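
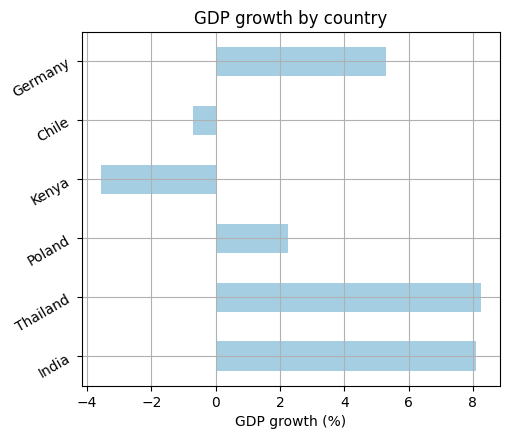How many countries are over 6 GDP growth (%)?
Above 6: India, Thailand.

2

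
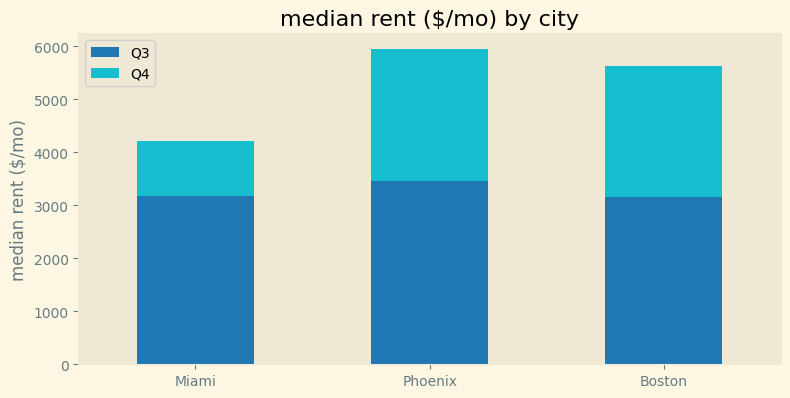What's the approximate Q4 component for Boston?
≈ 2500

Q4 top ≈ 5500, bottom ≈ 3000; segment ≈ 2500.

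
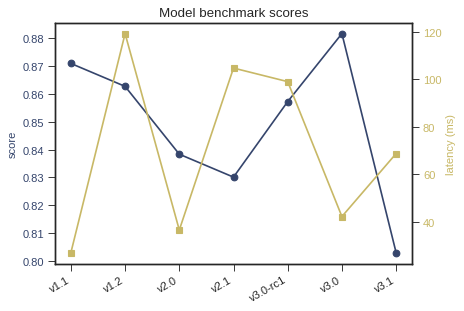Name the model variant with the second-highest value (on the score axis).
v1.1

Top 3 (on the score axis): v3.0 ≈ 0.88, v1.1 ≈ 0.87, v1.2 ≈ 0.86.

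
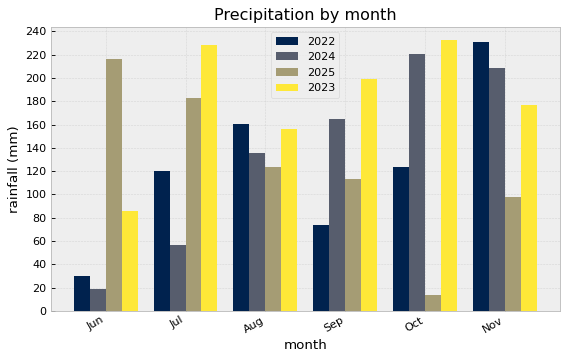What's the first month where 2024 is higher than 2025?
Jul: 2024 ≈ 60 vs 2025 ≈ 180 (not yet); Aug: 2024 ≈ 140 vs 2025 ≈ 120 (first crossover).

Aug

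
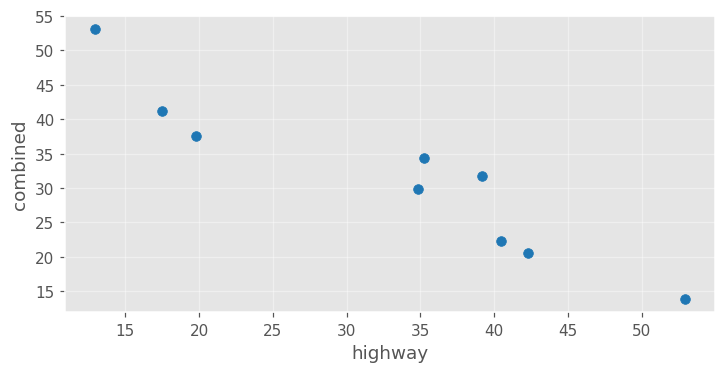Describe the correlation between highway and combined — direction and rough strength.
negative, strong

Points are negatively correlated; strong (|r| ≈ 0.9).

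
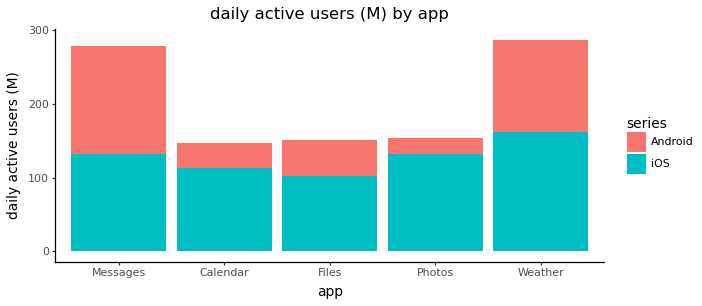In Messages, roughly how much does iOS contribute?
iOS top ≈ 125, bottom ≈ 0; segment ≈ 125.

≈ 125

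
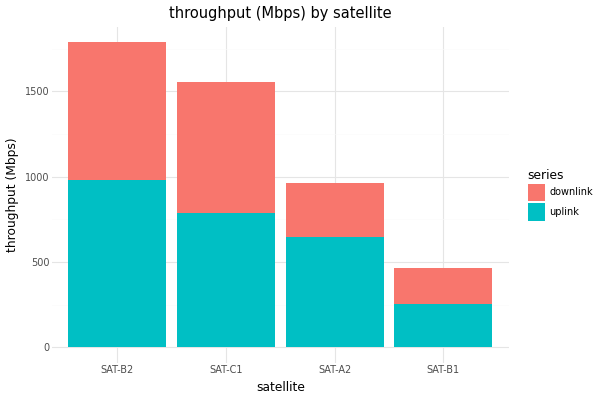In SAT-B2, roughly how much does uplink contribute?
uplink top ≈ 1000, bottom ≈ 0; segment ≈ 1000.

≈ 1000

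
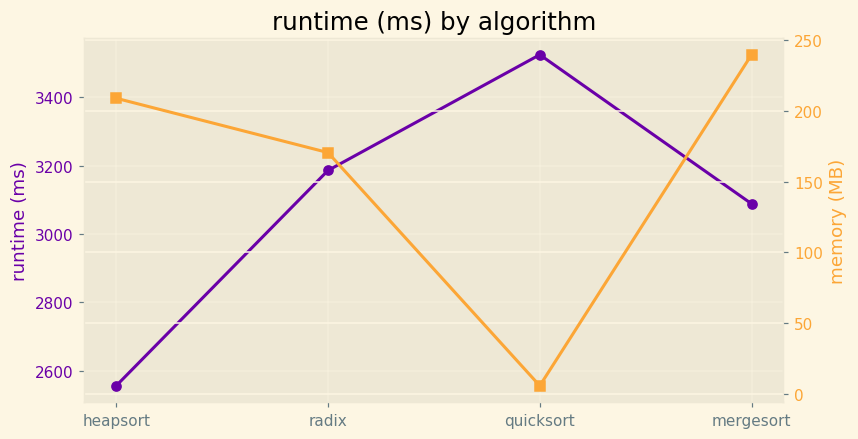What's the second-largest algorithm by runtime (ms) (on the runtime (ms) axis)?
Top 3 (on the runtime (ms) axis): quicksort ≈ 3500, radix ≈ 3200, mergesort ≈ 3100.

radix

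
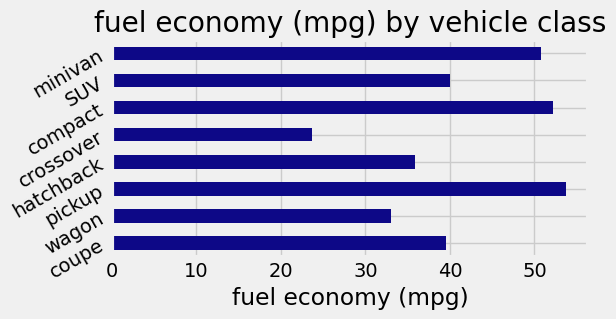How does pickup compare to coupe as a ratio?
pickup ≈ 55, coupe ≈ 40; 55/40 ≈ 1.38.

≈ 1.38×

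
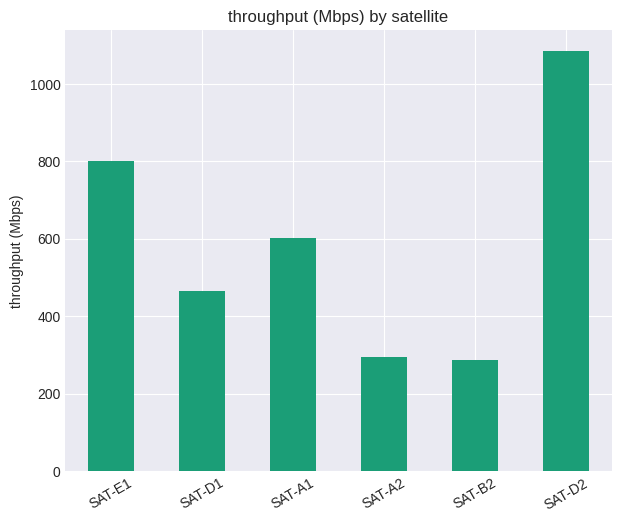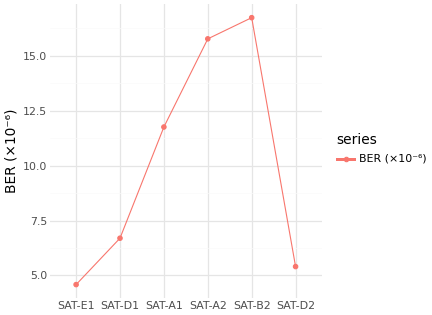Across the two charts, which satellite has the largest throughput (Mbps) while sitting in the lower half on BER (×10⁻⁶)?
Chart 2 median BER (×10⁻⁶) ≈ 10; below-median satellites: SAT-E1, SAT-D1, SAT-D2. Among those, SAT-D2 has the highest throughput (Mbps) (≈ 1100).

SAT-D2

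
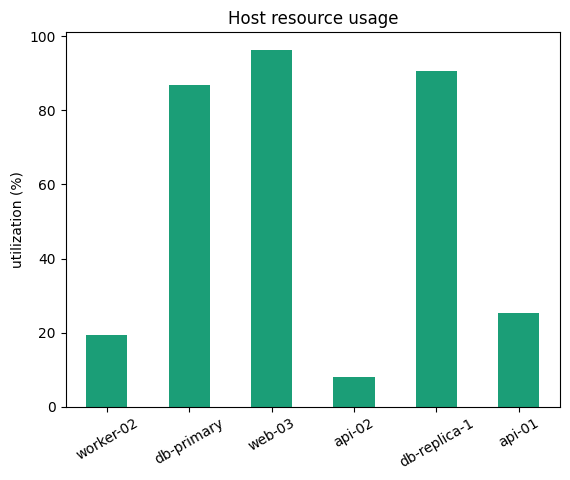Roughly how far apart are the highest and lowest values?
≈ 90

Max web-03 ≈ 100, min api-02 ≈ 10; range ≈ 90.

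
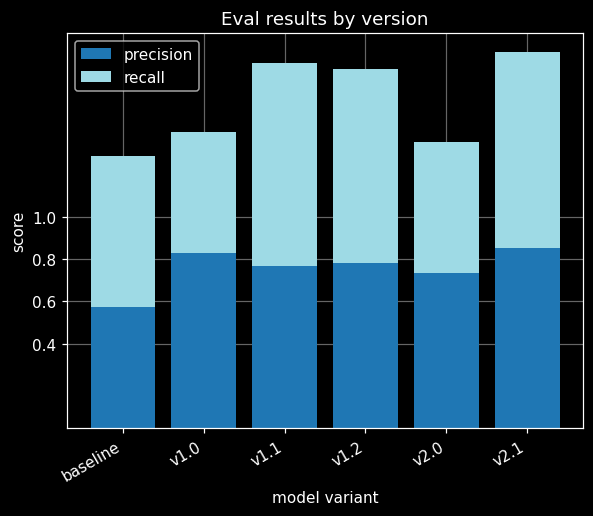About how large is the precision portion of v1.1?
precision top ≈ 0.8, bottom ≈ 0.0; segment ≈ 0.8.

≈ 0.8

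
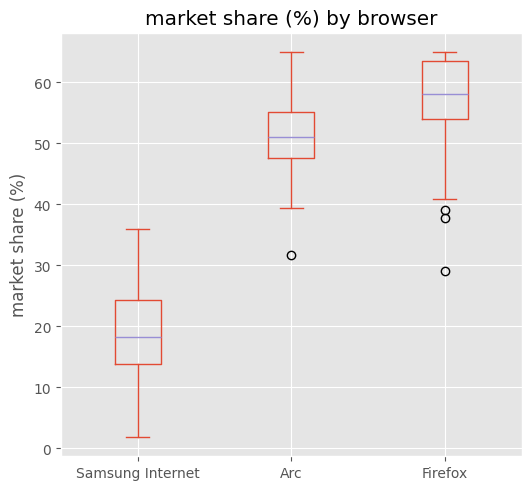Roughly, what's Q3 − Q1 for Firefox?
Q3 ≈ 65, Q1 ≈ 55; IQR ≈ 10.

≈ 10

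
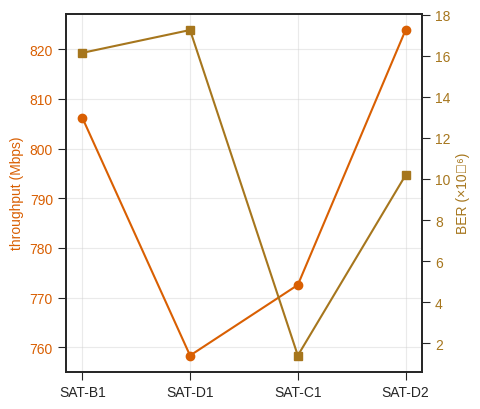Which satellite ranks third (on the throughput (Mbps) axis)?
SAT-C1

Top 4 (on the throughput (Mbps) axis): SAT-D2 ≈ 820, SAT-B1 ≈ 810, SAT-C1 ≈ 770, SAT-D1 ≈ 760.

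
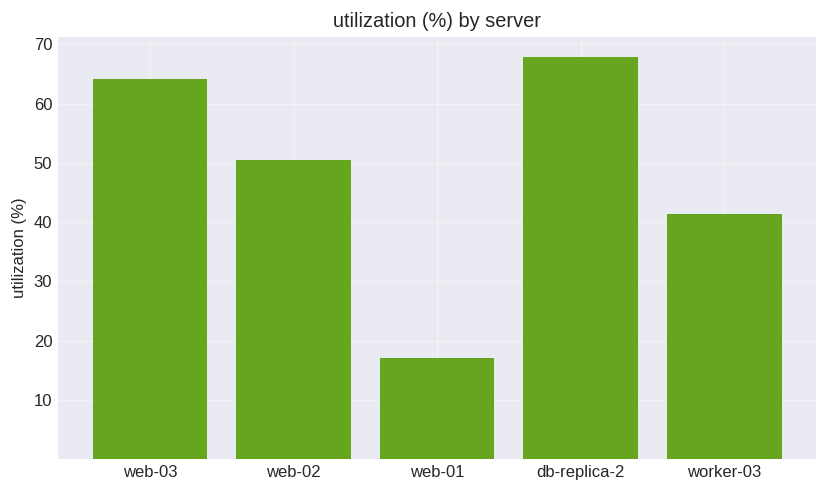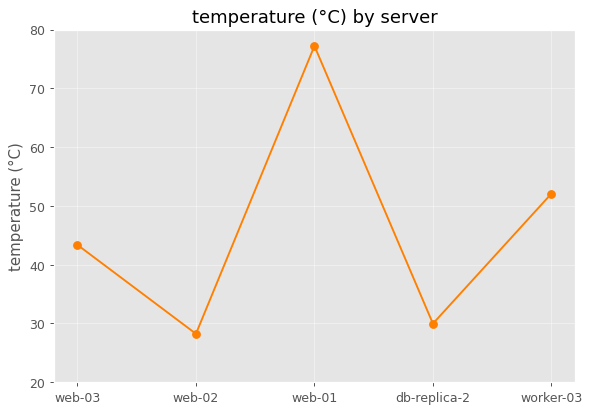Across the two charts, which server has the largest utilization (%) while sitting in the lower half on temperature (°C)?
db-replica-2

Chart 2 median temperature (°C) ≈ 40; below-median servers: web-02, db-replica-2. Among those, db-replica-2 has the highest utilization (%) (≈ 70).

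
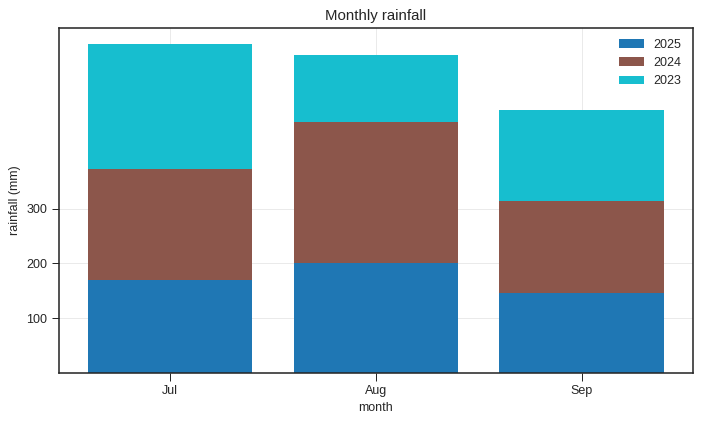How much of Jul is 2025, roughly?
≈ 200

2025 top ≈ 200, bottom ≈ 0; segment ≈ 200.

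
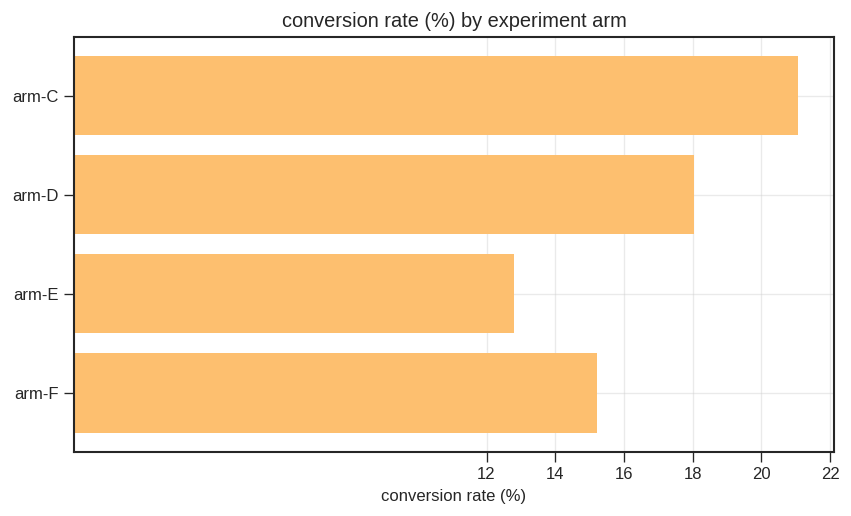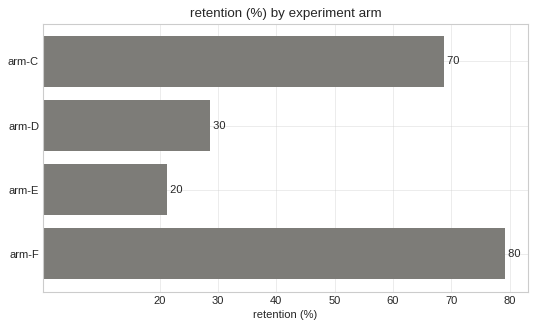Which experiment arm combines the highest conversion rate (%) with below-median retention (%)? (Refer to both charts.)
arm-D

Chart 2 median retention (%) ≈ 50; below-median experiment arms: arm-D, arm-E. Among those, arm-D has the highest conversion rate (%) (≈ 18).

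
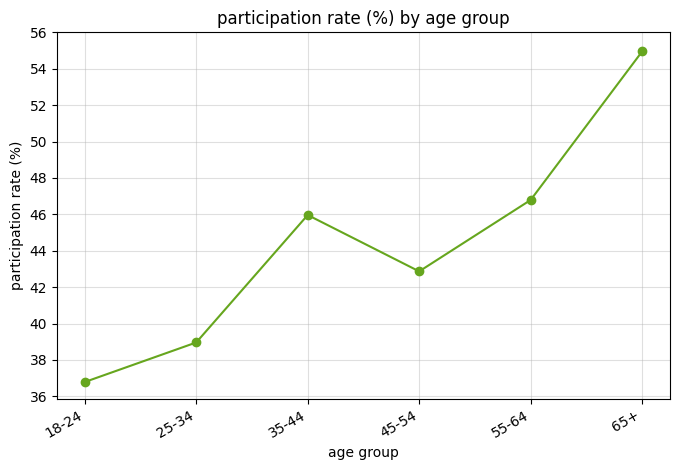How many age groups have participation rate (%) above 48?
Above 48: 65+.

1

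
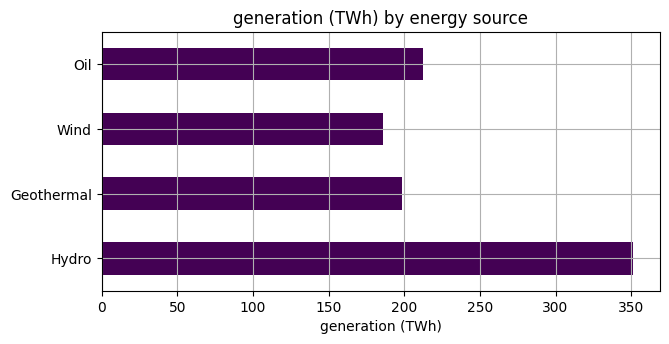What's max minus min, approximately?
≈ 150

Max Hydro ≈ 350, min Wind ≈ 200; range ≈ 150.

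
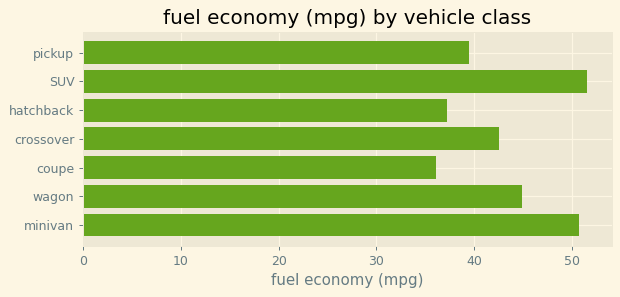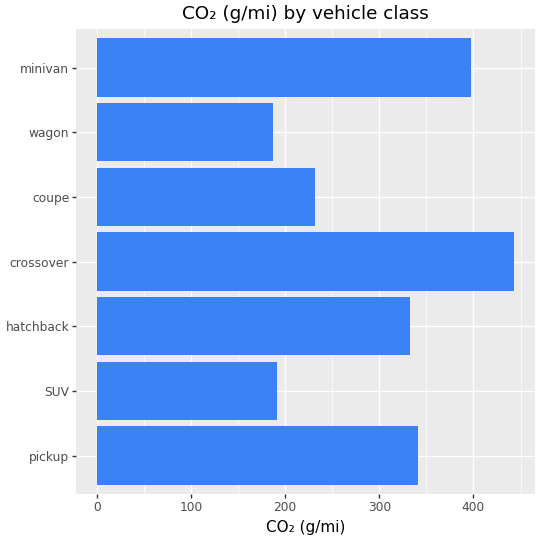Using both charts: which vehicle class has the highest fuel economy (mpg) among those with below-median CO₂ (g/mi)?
SUV

Chart 2 median CO₂ (g/mi) ≈ 350; below-median vehicle classes: SUV, coupe, wagon. Among those, SUV has the highest fuel economy (mpg) (≈ 50).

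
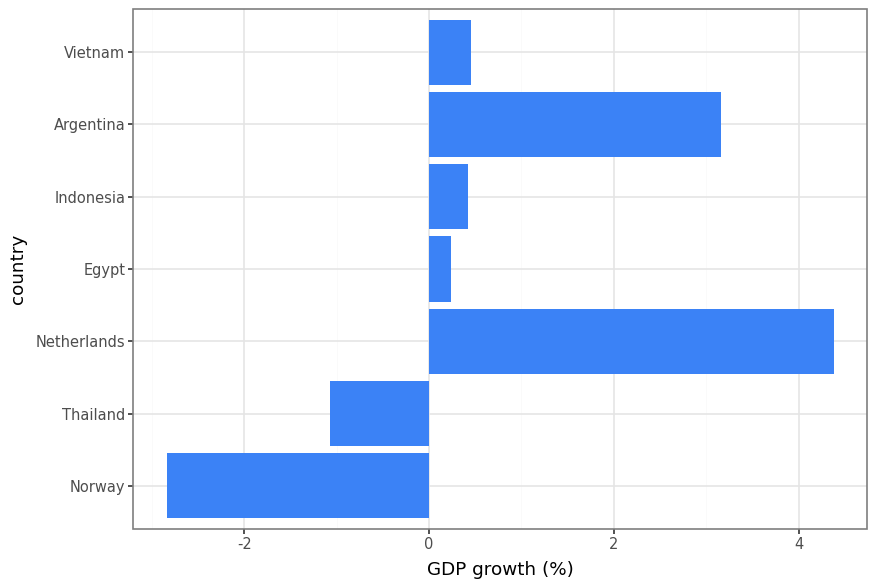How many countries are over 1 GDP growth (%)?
2

Above 1: Netherlands, Argentina.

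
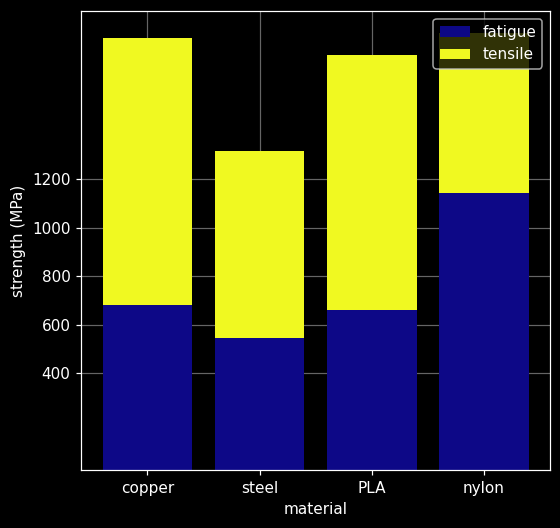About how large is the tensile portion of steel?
tensile top ≈ 1400, bottom ≈ 600; segment ≈ 800.

≈ 800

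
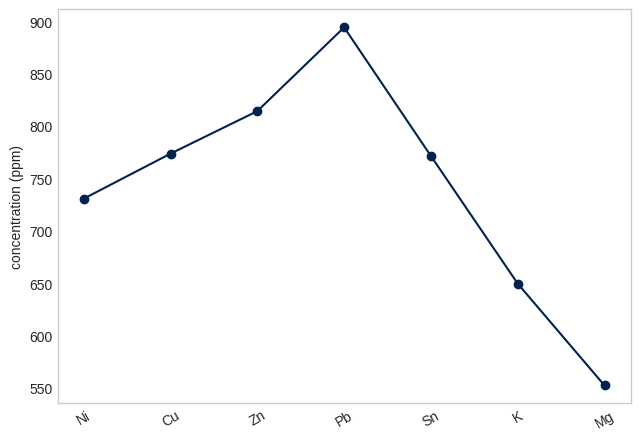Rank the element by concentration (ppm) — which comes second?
Top 3: Pb ≈ 900, Zn ≈ 800, Cu ≈ 750.

Zn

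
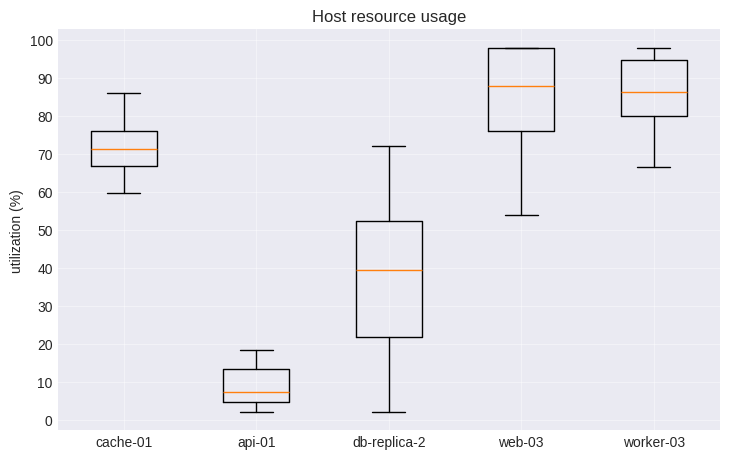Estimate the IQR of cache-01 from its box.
Q3 ≈ 80, Q1 ≈ 70; IQR ≈ 10.

≈ 10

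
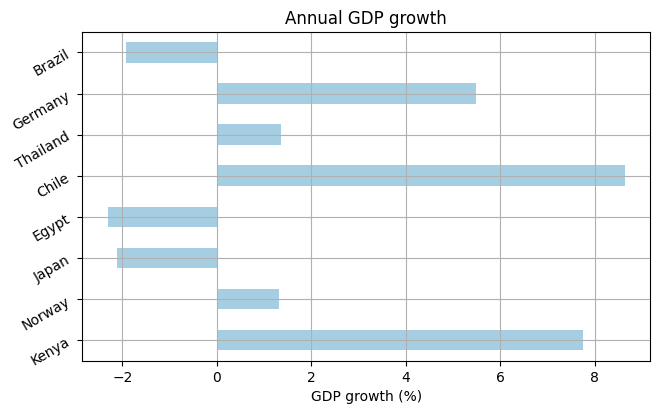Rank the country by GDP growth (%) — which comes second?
Top 3: Chile ≈ 9, Kenya ≈ 8, Germany ≈ 5.

Kenya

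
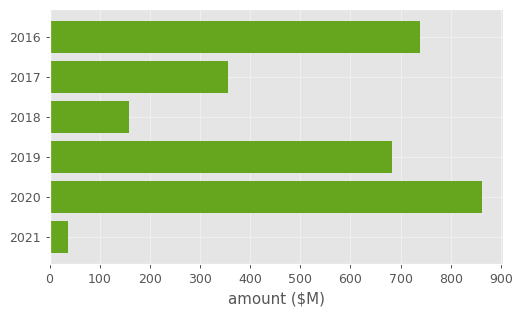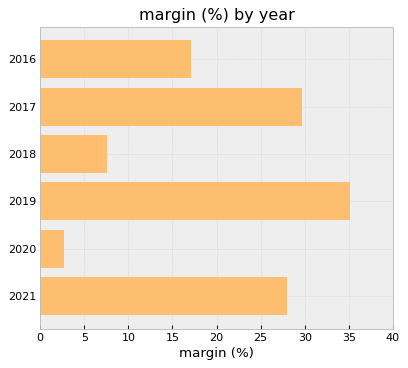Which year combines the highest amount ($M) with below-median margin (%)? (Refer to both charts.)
Chart 2 median margin (%) ≈ 25; below-median years: 2016, 2018, 2020. Among those, 2020 has the highest amount ($M) (≈ 900).

2020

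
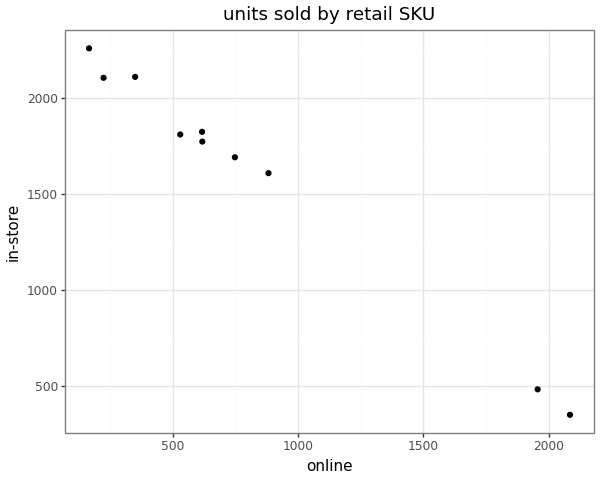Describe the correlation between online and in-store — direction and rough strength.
negative, strong

Points are negatively correlated; strong (|r| ≈ 1.0).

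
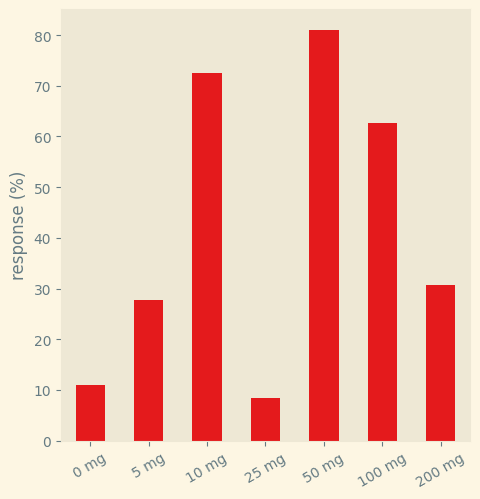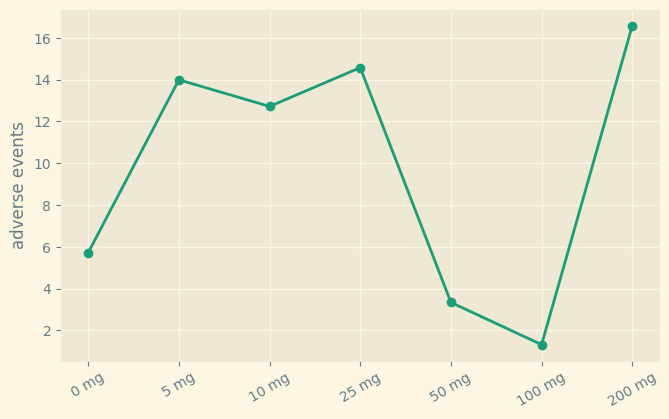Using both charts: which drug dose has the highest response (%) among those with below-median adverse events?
Chart 2 median adverse events ≈ 12; below-median drug doses: 0 mg, 50 mg, 100 mg. Among those, 50 mg has the highest response (%) (≈ 80).

50 mg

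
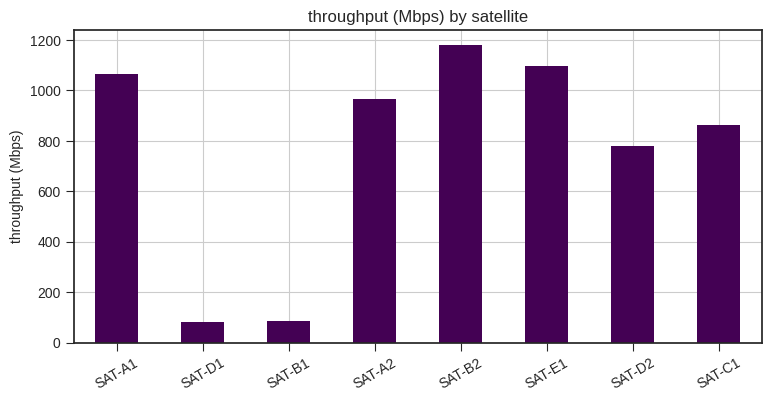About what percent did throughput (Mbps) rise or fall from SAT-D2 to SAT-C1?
≈ +12.5%

SAT-D2 ≈ 800, SAT-C1 ≈ 900; (900 − 800) / 800 ≈ +12.5%.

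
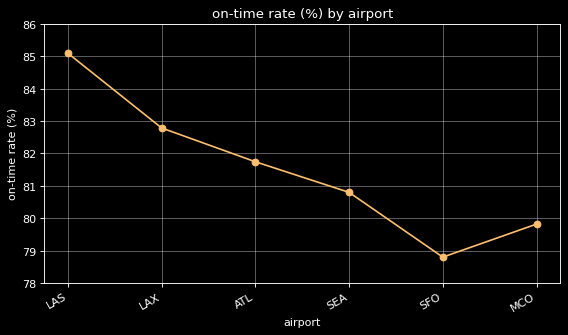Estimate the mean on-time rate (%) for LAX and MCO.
≈ 82

(83 + 80) / 2 ≈ 82.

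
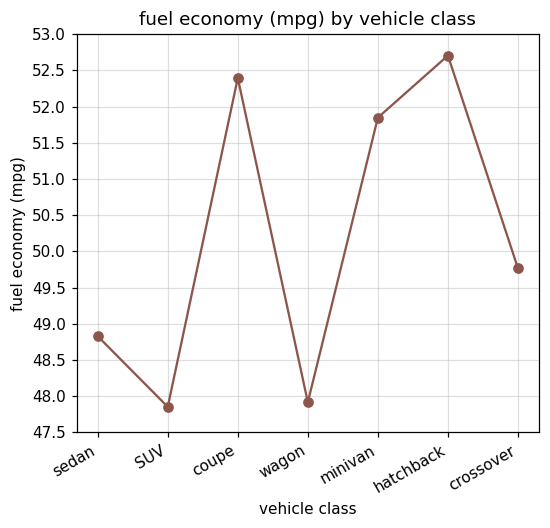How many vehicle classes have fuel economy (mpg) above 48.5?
5

Above 48.5: sedan, coupe, minivan, hatchback, crossover.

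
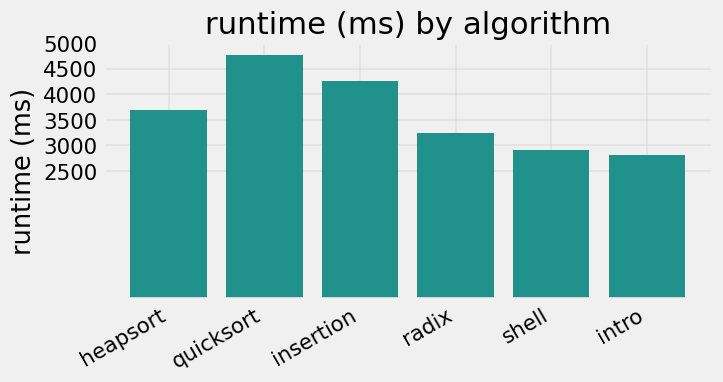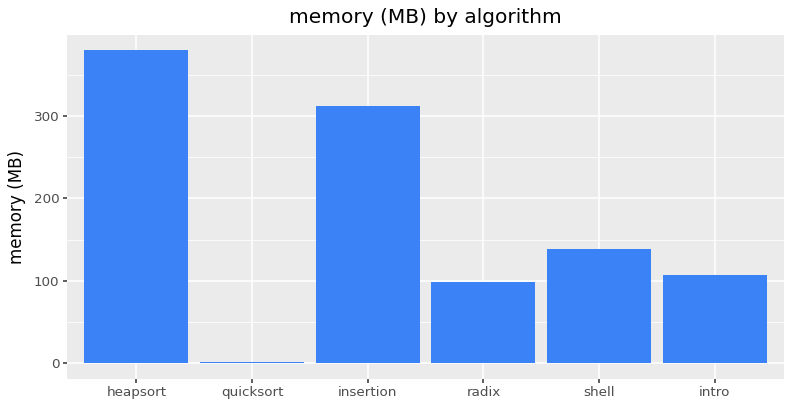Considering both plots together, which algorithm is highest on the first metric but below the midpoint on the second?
quicksort

Chart 2 median memory (MB) ≈ 100; below-median algorithms: quicksort, radix, intro. Among those, quicksort has the highest runtime (ms) (≈ 5000).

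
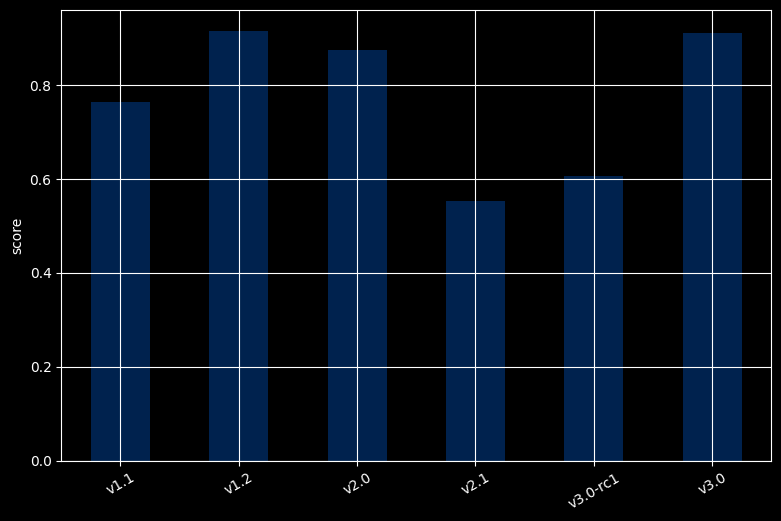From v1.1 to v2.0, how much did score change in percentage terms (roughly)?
≈ +12.5%

v1.1 ≈ 0.8, v2.0 ≈ 0.9; (0.9 − 0.8) / 0.8 ≈ +12.5%.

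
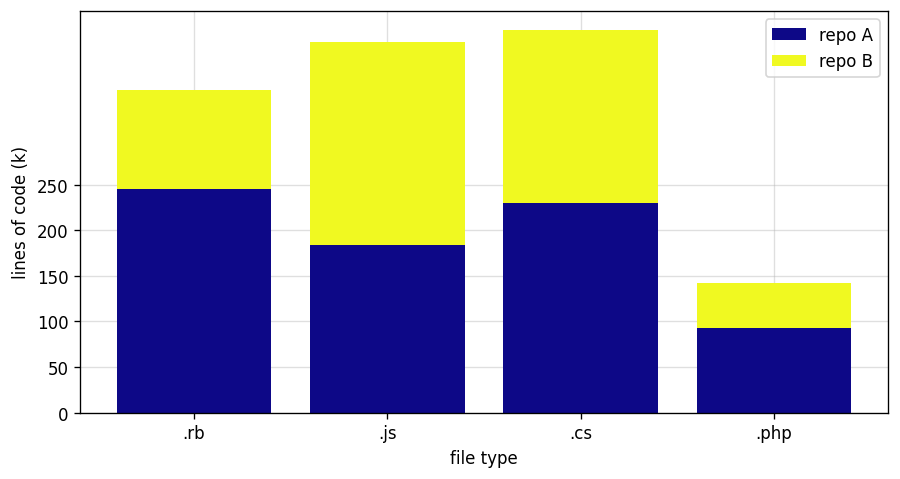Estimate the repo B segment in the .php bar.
repo B top ≈ 150, bottom ≈ 100; segment ≈ 50.

≈ 50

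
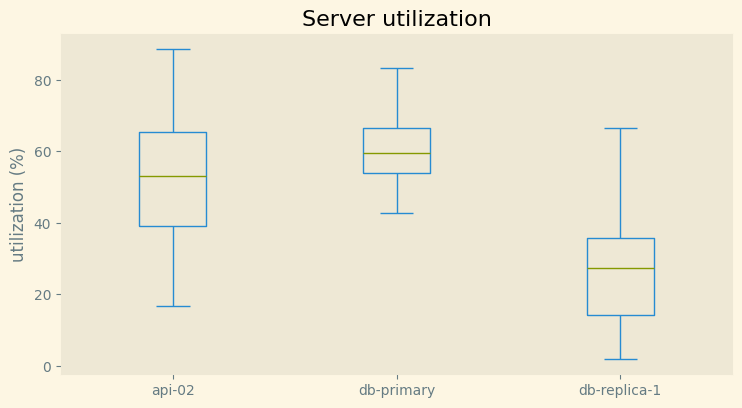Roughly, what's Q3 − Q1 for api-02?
≈ 25

Q3 ≈ 65, Q1 ≈ 40; IQR ≈ 25.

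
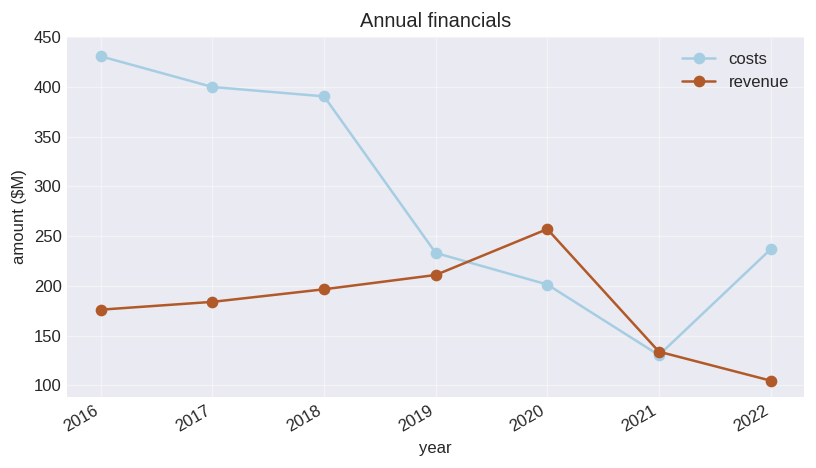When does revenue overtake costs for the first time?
2019: revenue ≈ 200 vs costs ≈ 250 (not yet); 2020: revenue ≈ 250 vs costs ≈ 200 (first crossover).

2020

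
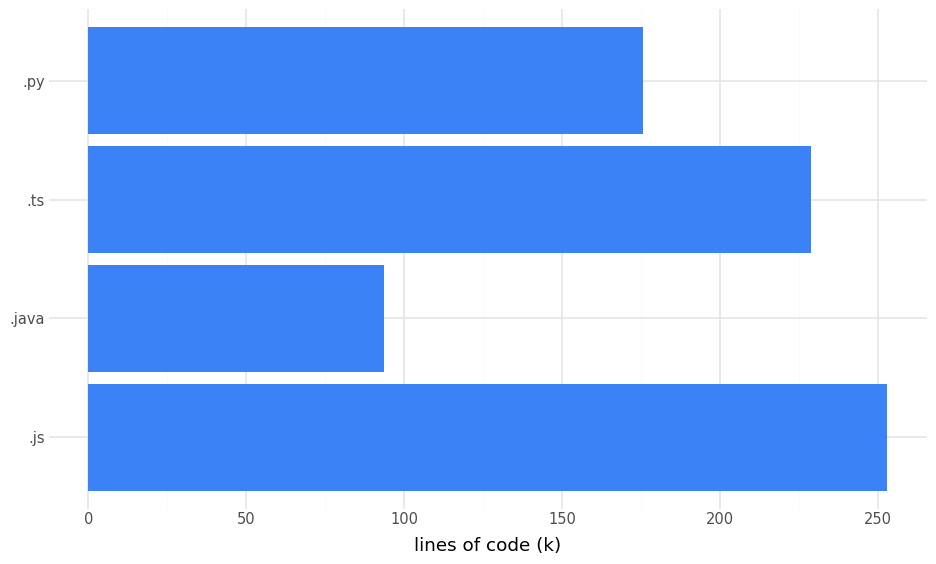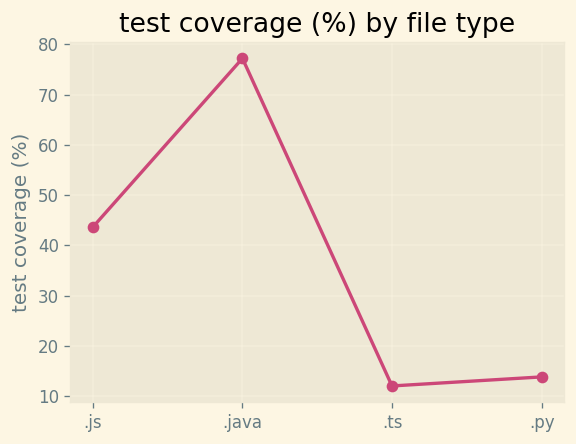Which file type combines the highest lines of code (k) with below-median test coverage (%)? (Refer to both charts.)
.ts

Chart 2 median test coverage (%) ≈ 30; below-median file types: .ts, .py. Among those, .ts has the highest lines of code (k) (≈ 225).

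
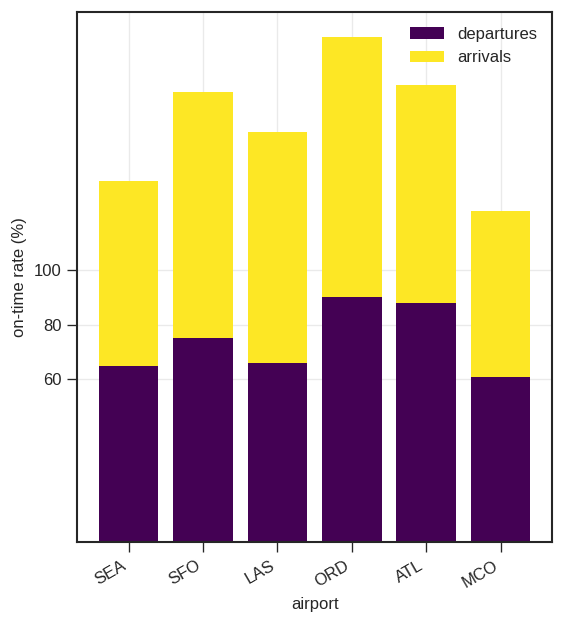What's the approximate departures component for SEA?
departures top ≈ 60, bottom ≈ 0; segment ≈ 60.

≈ 60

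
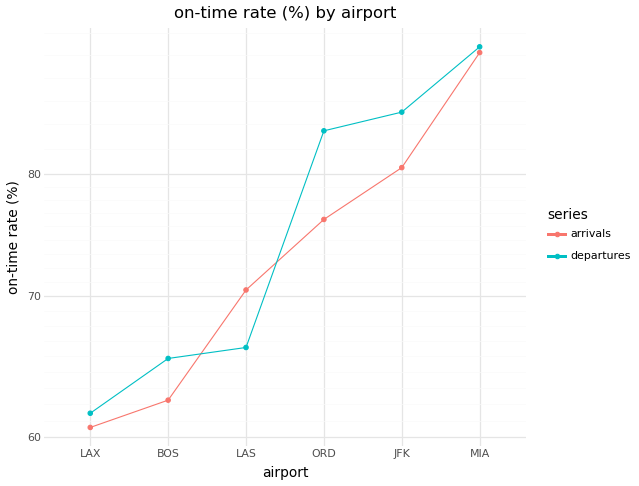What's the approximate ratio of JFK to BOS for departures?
JFK ≈ 85, BOS ≈ 65; 85/65 ≈ 1.31.

≈ 1.31×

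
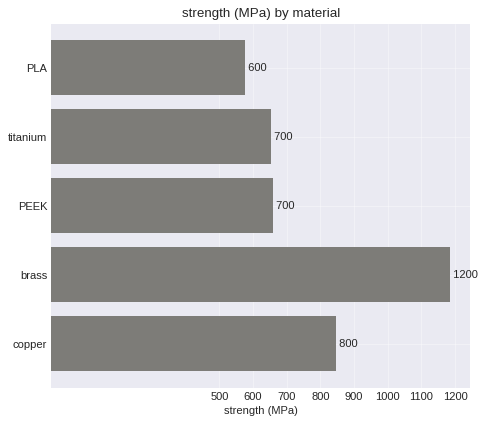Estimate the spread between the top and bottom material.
Max brass ≈ 1200, min PLA ≈ 600; range ≈ 600.

≈ 600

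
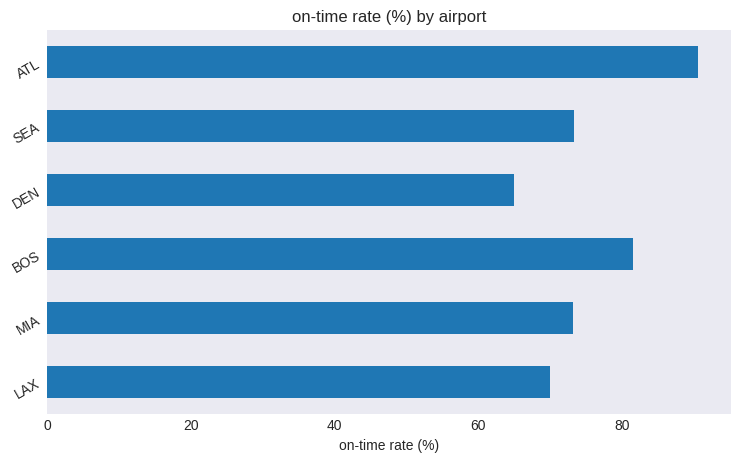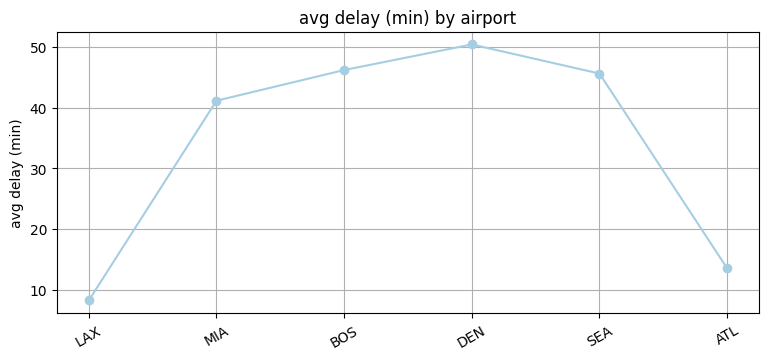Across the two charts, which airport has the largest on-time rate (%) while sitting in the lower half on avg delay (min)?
Chart 2 median avg delay (min) ≈ 45; below-median airports: LAX, MIA, ATL. Among those, ATL has the highest on-time rate (%) (≈ 90).

ATL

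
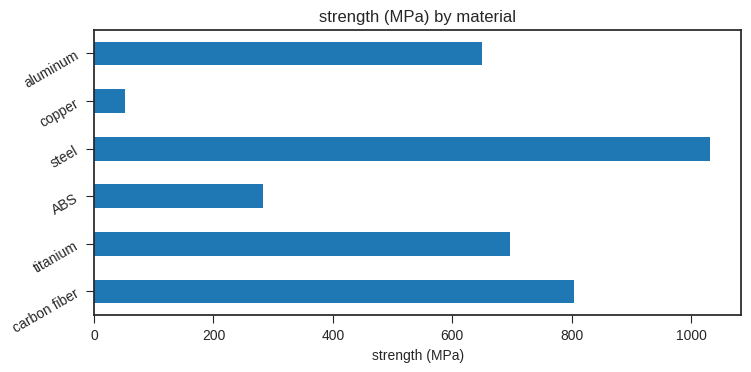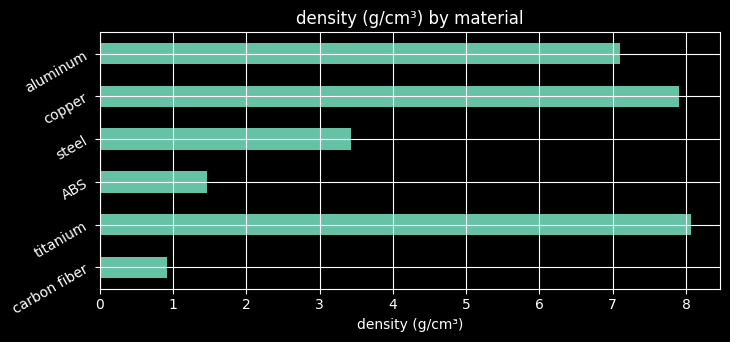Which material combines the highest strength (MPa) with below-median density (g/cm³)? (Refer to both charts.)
Chart 2 median density (g/cm³) ≈ 5; below-median materials: carbon fiber, ABS, steel. Among those, steel has the highest strength (MPa) (≈ 1000).

steel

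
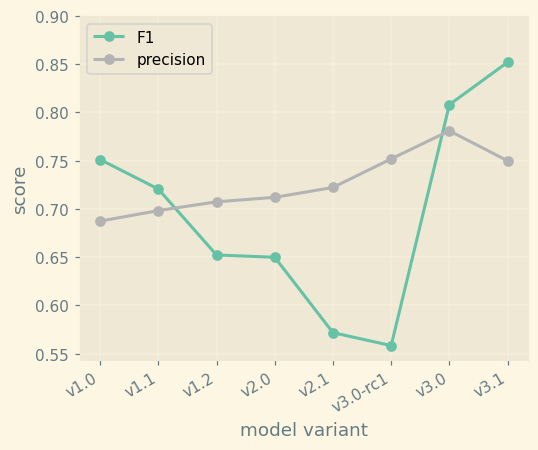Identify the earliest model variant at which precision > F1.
v1.1: precision ≈ 0.70 vs F1 ≈ 0.70 (not yet); v1.2: precision ≈ 0.70 vs F1 ≈ 0.65 (first crossover).

v1.2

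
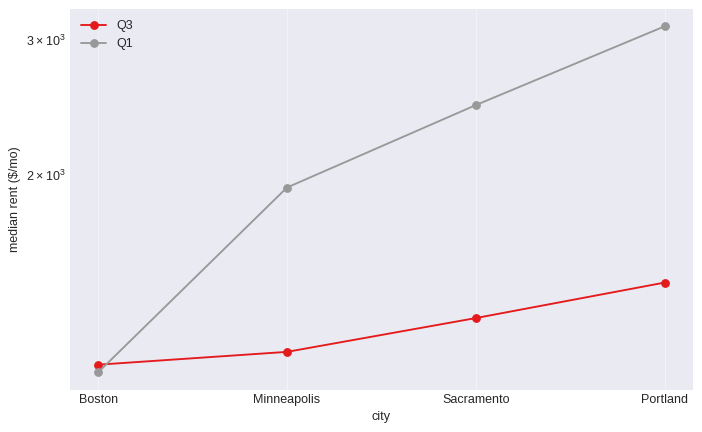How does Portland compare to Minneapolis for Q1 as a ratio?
≈ 1.6×

Portland ≈ 3200, Minneapolis ≈ 2000; 3200/2000 ≈ 1.6.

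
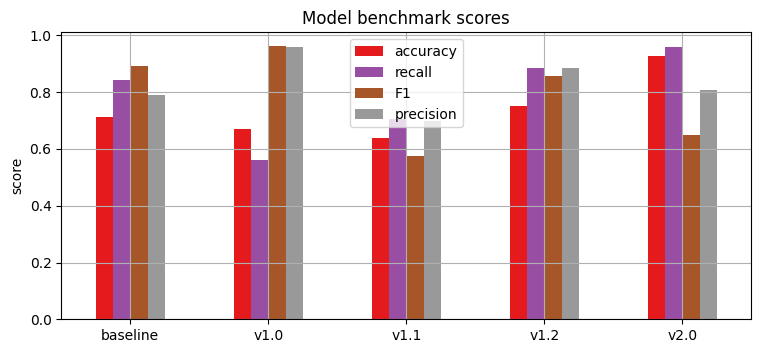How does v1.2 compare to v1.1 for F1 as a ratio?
≈ 1.5×

v1.2 ≈ 0.9, v1.1 ≈ 0.6; 0.9/0.6 ≈ 1.5.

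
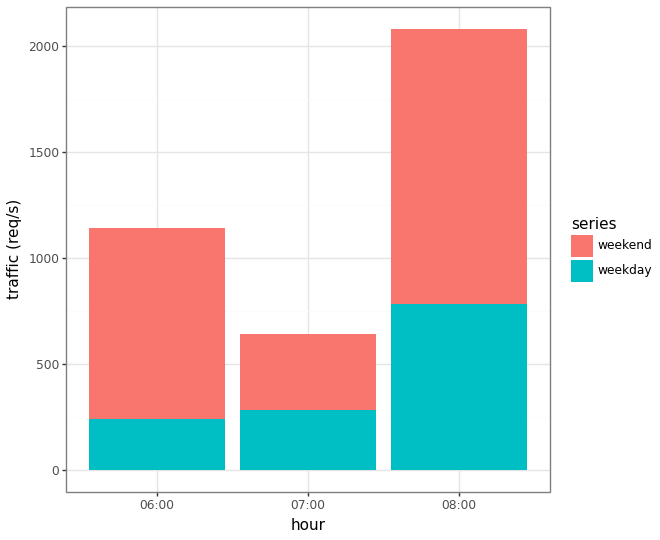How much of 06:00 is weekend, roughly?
≈ 1000

weekend top ≈ 1200, bottom ≈ 200; segment ≈ 1000.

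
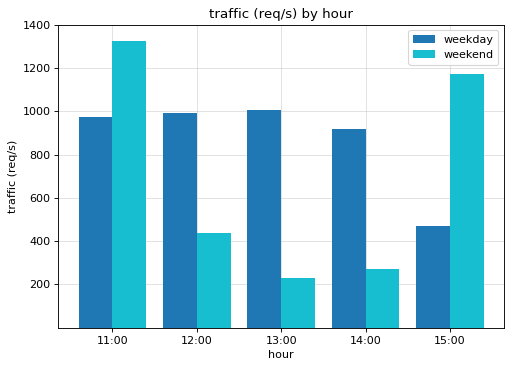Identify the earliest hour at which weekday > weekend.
12:00

11:00: weekday ≈ 1000 vs weekend ≈ 1400 (not yet); 12:00: weekday ≈ 1000 vs weekend ≈ 400 (first crossover).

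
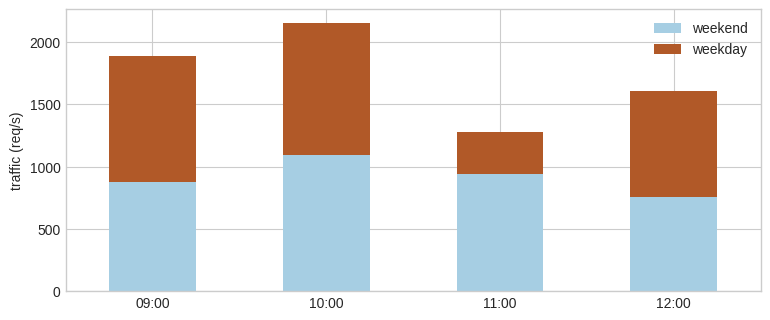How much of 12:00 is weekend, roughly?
weekend top ≈ 800, bottom ≈ 0; segment ≈ 800.

≈ 800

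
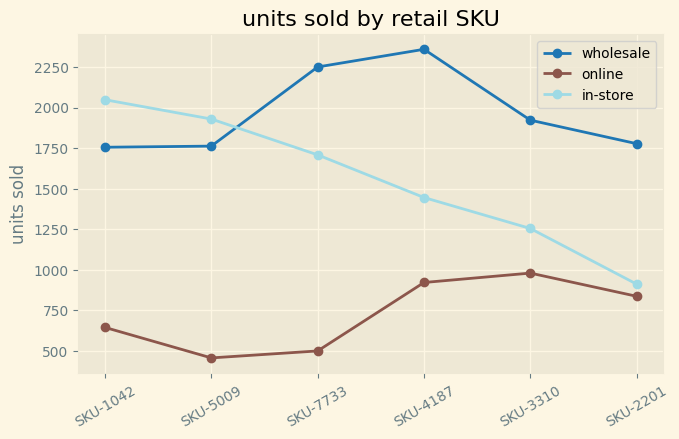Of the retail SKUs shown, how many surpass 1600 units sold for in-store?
3

Above 1600: SKU-1042, SKU-5009, SKU-7733.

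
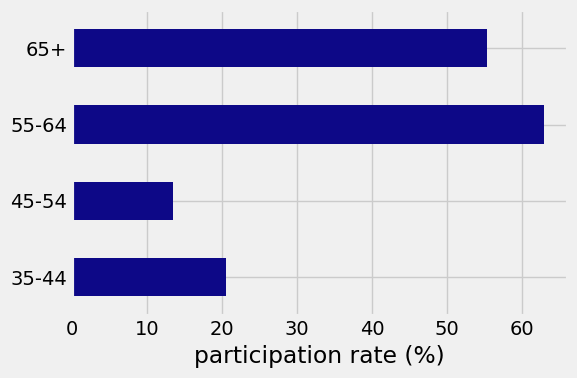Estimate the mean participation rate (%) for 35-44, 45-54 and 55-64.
≈ 30

(20 + 10 + 60) / 3 ≈ 30.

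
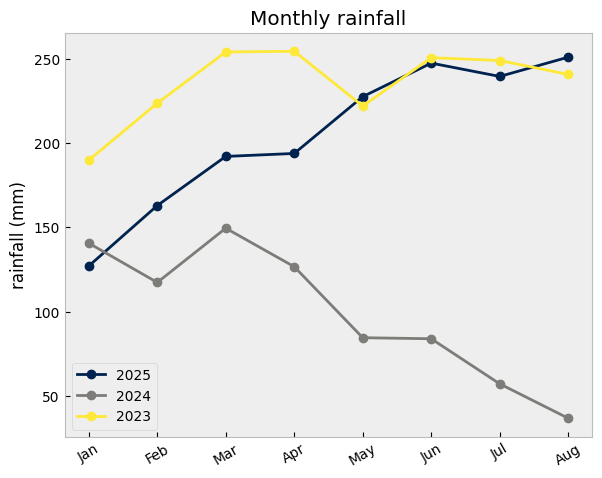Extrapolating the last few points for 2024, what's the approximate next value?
Last three: 80, 60, 40 → slope ≈ -20/step → next ≈ 20.

≈ 20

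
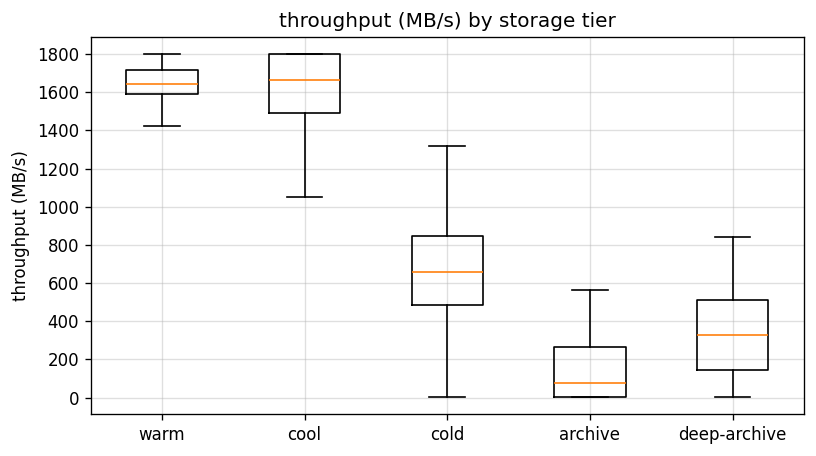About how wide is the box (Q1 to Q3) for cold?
≈ 400

Q3 ≈ 800, Q1 ≈ 400; IQR ≈ 400.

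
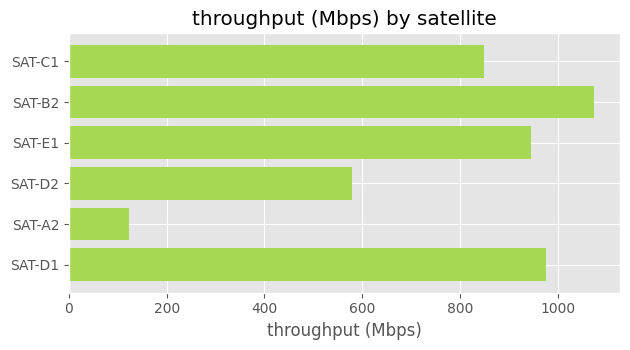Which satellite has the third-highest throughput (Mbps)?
Top 4: SAT-B2 ≈ 1100, SAT-D1 ≈ 1000, SAT-E1 ≈ 900, SAT-C1 ≈ 800.

SAT-E1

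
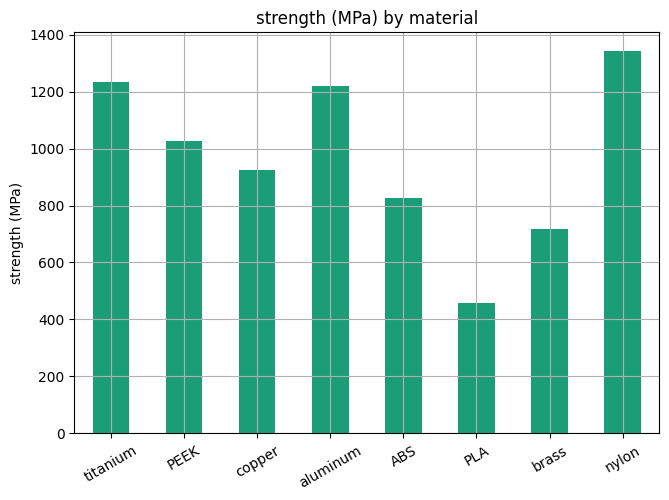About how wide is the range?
Max nylon ≈ 1400, min PLA ≈ 400; range ≈ 1000.

≈ 1000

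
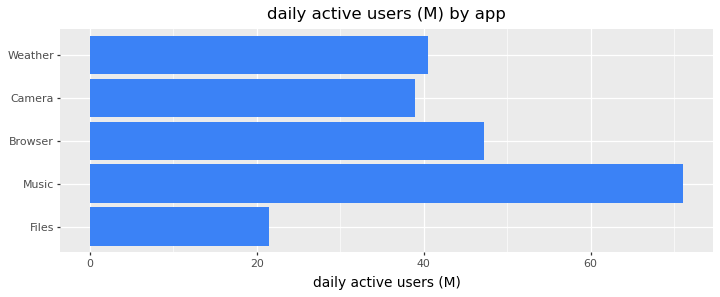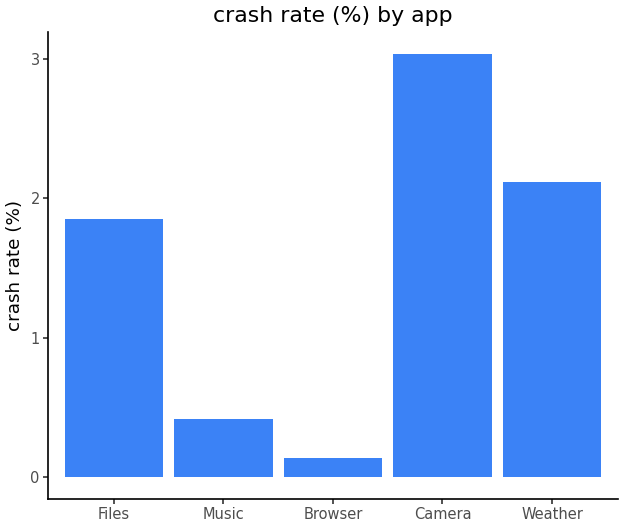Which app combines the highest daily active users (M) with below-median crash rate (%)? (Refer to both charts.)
Chart 2 median crash rate (%) ≈ 2; below-median apps: Music, Browser. Among those, Music has the highest daily active users (M) (≈ 70).

Music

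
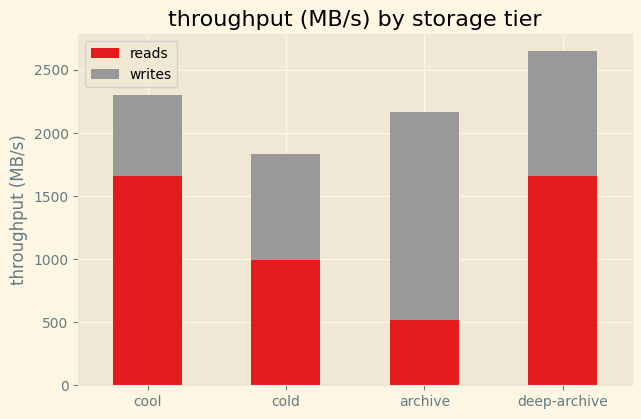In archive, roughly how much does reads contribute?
≈ 500

reads top ≈ 500, bottom ≈ 0; segment ≈ 500.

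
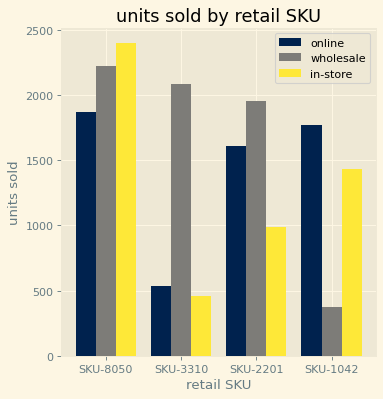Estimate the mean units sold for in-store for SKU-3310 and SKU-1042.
(400 + 1400) / 2 ≈ 900.

≈ 900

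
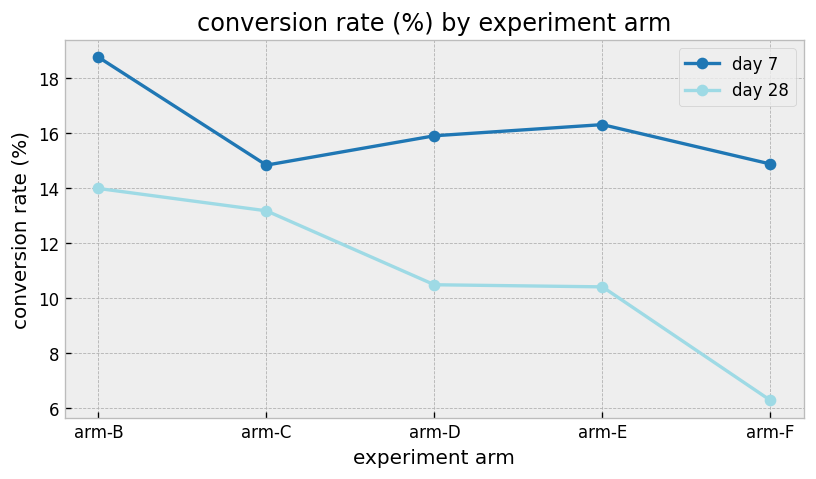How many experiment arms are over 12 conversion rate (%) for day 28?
2

Above 12: arm-B, arm-C.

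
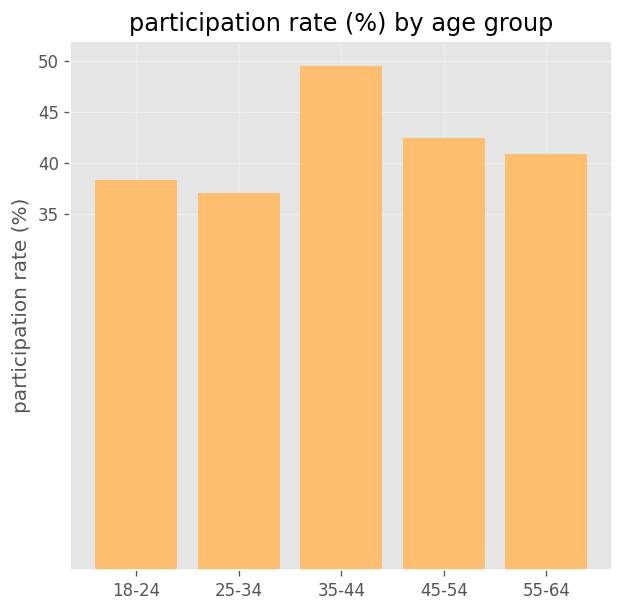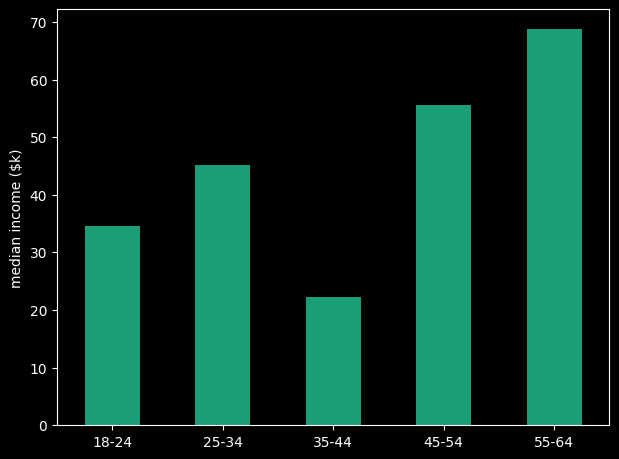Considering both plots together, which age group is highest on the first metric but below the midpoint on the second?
Chart 2 median median income ($k) ≈ 50; below-median age groups: 18-24, 35-44. Among those, 35-44 has the highest participation rate (%) (≈ 50).

35-44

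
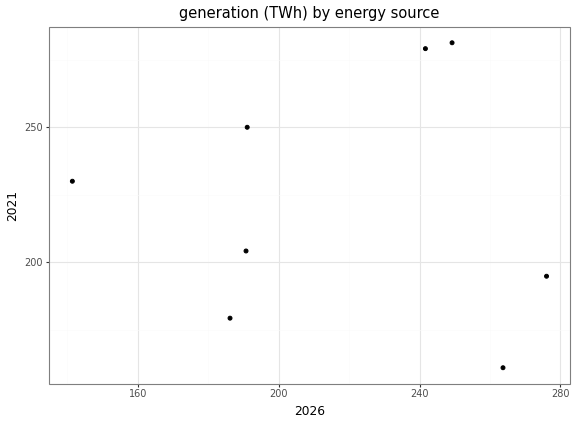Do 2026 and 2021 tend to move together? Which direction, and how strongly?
no clear correlation

Points are roughly uncorrelated; weak (|r| ≈ 0.0).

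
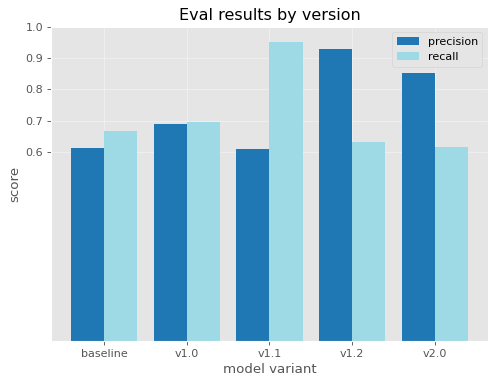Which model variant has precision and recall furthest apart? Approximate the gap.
v1.1, ≈ 0.4

v1.1: precision ≈ 0.6, recall ≈ 1.0 → gap ≈ 0.4. Next-largest (v1.2) is only ≈ 0.3.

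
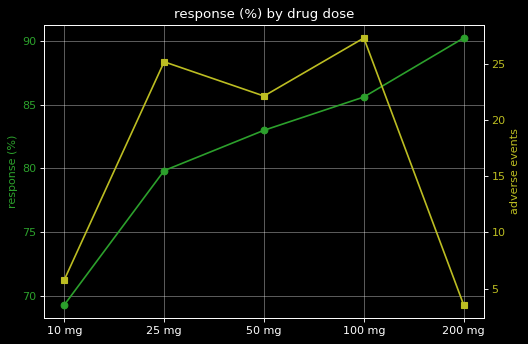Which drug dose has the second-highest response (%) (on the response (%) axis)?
100 mg

Top 3 (on the response (%) axis): 200 mg ≈ 90, 100 mg ≈ 86, 50 mg ≈ 84.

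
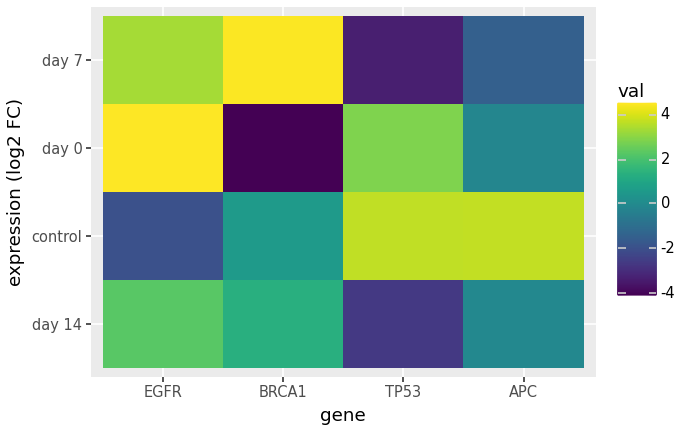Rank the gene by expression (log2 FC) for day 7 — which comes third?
Top 4 for day 7: BRCA1 ≈ 5, EGFR ≈ 3, APC ≈ -2, TP53 ≈ -3.

APC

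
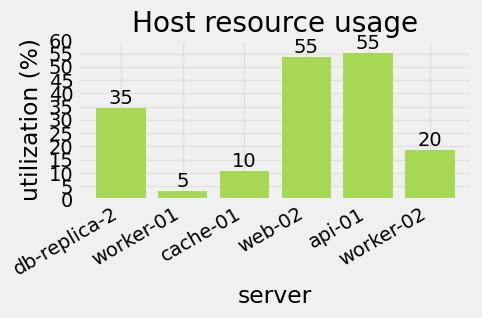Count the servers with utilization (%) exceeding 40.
Above 40: web-02, api-01.

2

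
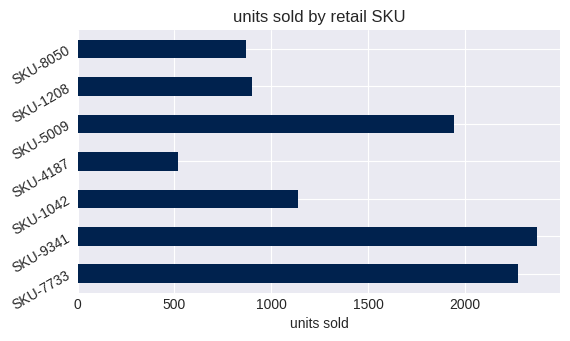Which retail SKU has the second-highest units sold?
Top 3: SKU-9341 ≈ 2400, SKU-7733 ≈ 2200, SKU-5009 ≈ 2000.

SKU-7733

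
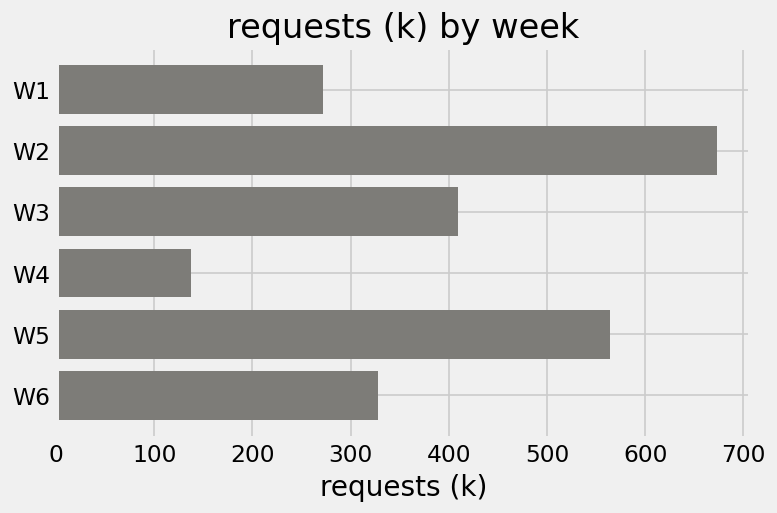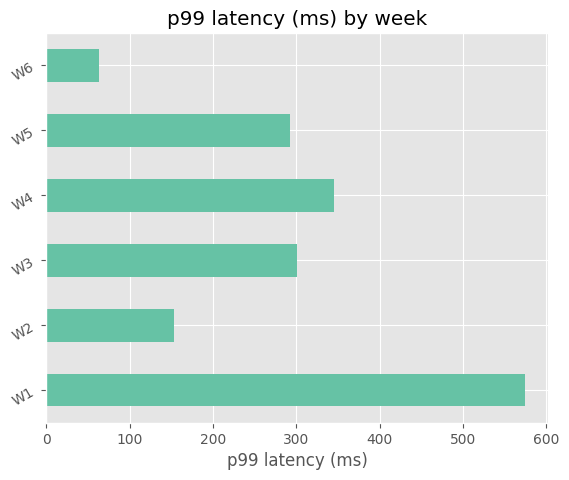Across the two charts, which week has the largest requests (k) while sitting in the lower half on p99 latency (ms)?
Chart 2 median p99 latency (ms) ≈ 300; below-median weeks: W2, W5, W6. Among those, W2 has the highest requests (k) (≈ 700).

W2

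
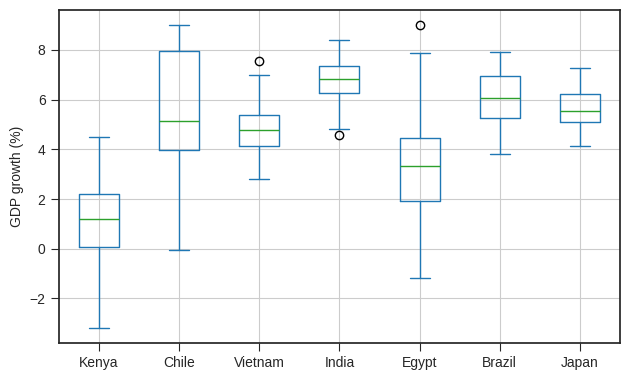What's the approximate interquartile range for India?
Q3 ≈ 7.5, Q1 ≈ 6.5; IQR ≈ 1.0.

≈ 1.0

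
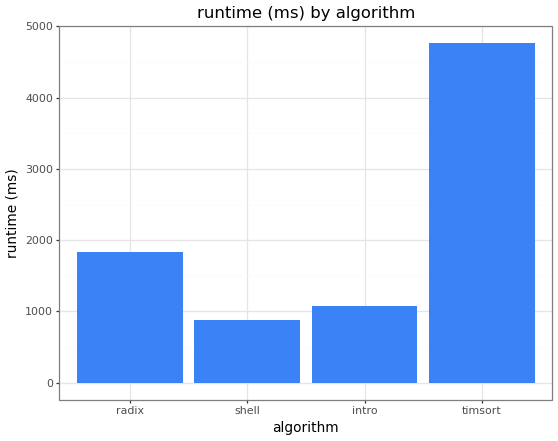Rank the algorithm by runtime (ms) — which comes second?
radix

Top 3: timsort ≈ 5000, radix ≈ 2000, intro ≈ 1000.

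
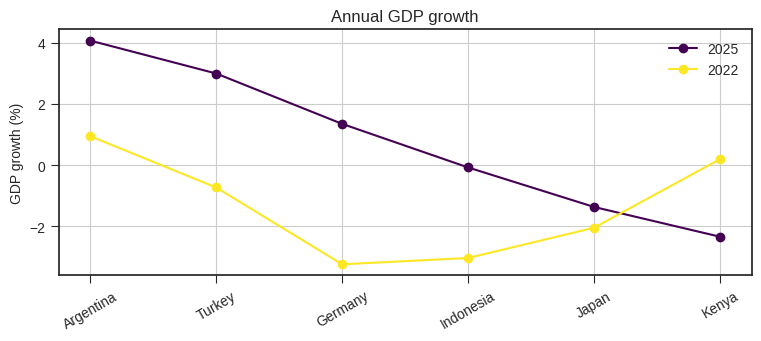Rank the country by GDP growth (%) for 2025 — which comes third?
Top 4 for 2025: Argentina ≈ 4, Turkey ≈ 3, Germany ≈ 1, Indonesia ≈ 0.

Germany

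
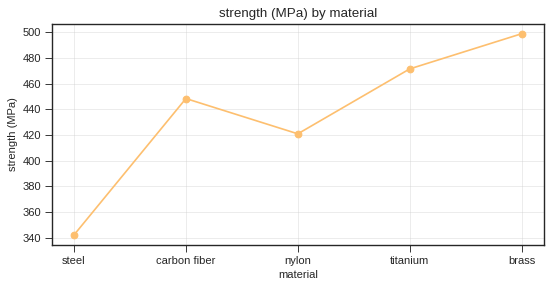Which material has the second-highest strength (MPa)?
Top 3: brass ≈ 500, titanium ≈ 480, carbon fiber ≈ 440.

titanium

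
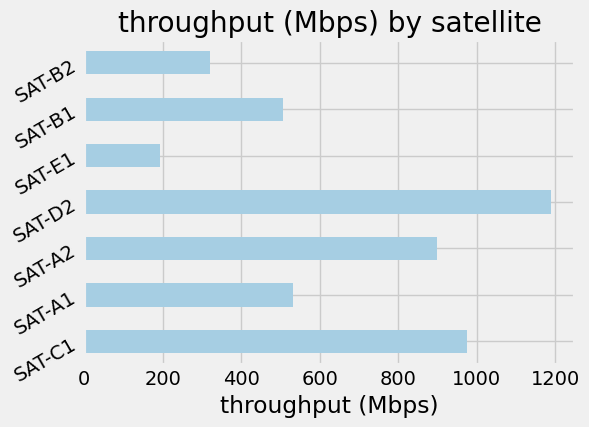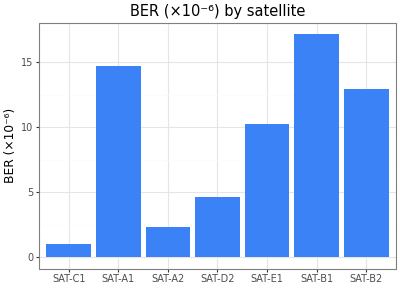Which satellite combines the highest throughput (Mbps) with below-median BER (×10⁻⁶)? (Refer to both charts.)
SAT-D2

Chart 2 median BER (×10⁻⁶) ≈ 10; below-median satellites: SAT-C1, SAT-A2, SAT-D2. Among those, SAT-D2 has the highest throughput (Mbps) (≈ 1200).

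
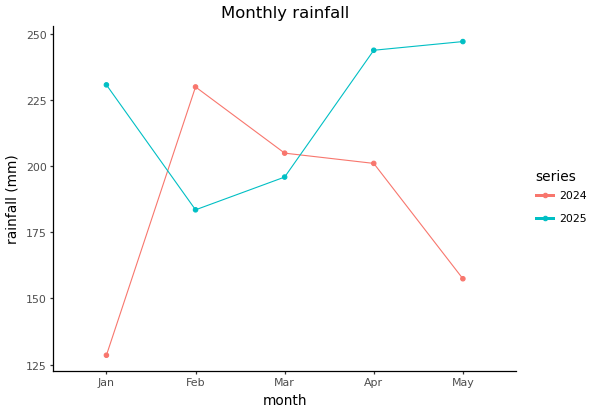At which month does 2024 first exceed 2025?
Jan: 2024 ≈ 130 vs 2025 ≈ 230 (not yet); Feb: 2024 ≈ 230 vs 2025 ≈ 180 (first crossover).

Feb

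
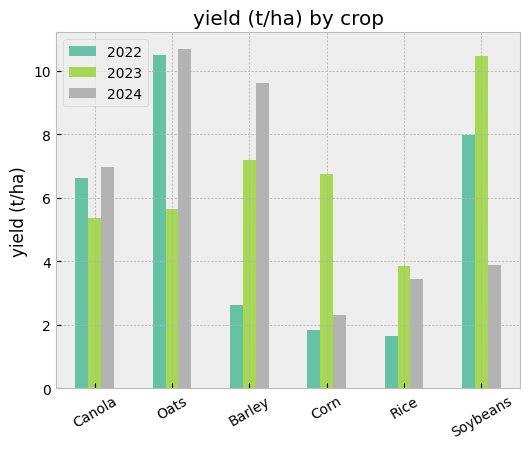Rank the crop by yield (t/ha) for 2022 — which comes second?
Soybeans

Top 3 for 2022: Oats ≈ 10, Soybeans ≈ 8, Canola ≈ 7.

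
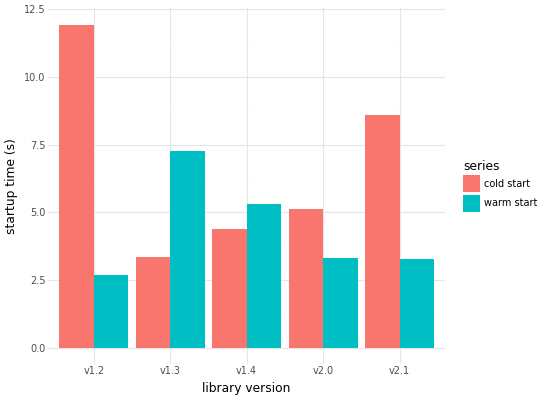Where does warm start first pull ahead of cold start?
v1.2: warm start ≈ 3 vs cold start ≈ 12 (not yet); v1.3: warm start ≈ 7 vs cold start ≈ 3 (first crossover).

v1.3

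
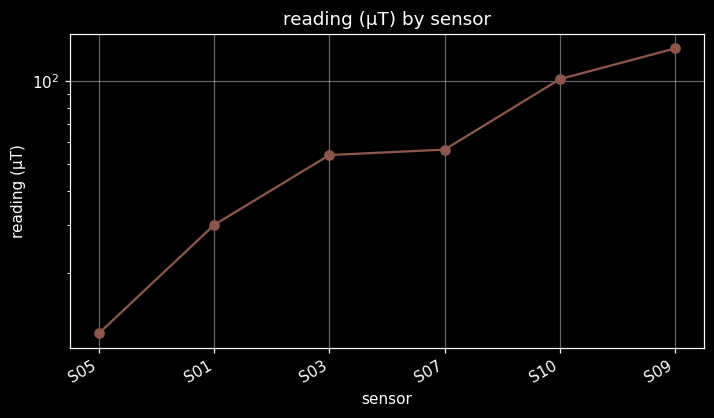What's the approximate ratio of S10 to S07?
≈ 1.67×

S10 ≈ 100, S07 ≈ 60; 100/60 ≈ 1.67.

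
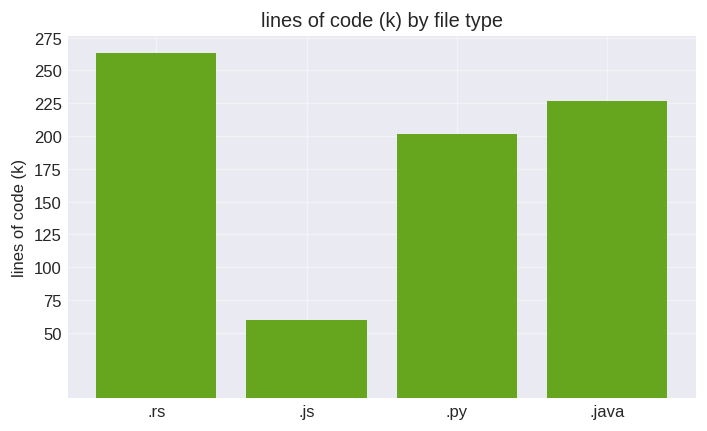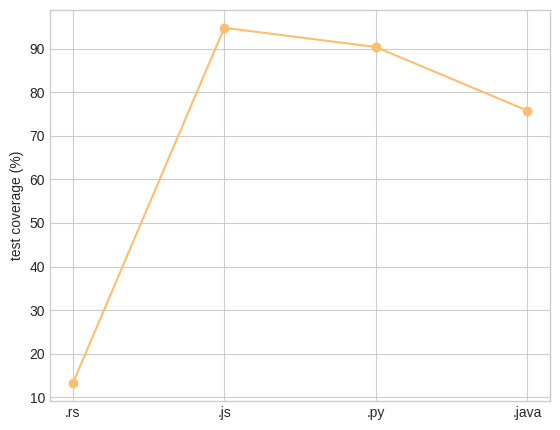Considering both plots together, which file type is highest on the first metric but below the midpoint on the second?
.rs

Chart 2 median test coverage (%) ≈ 80; below-median file types: .rs, .java. Among those, .rs has the highest lines of code (k) (≈ 275).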